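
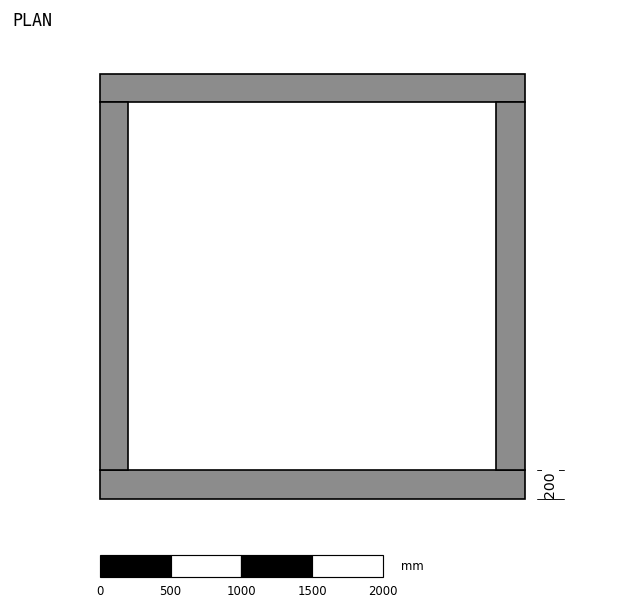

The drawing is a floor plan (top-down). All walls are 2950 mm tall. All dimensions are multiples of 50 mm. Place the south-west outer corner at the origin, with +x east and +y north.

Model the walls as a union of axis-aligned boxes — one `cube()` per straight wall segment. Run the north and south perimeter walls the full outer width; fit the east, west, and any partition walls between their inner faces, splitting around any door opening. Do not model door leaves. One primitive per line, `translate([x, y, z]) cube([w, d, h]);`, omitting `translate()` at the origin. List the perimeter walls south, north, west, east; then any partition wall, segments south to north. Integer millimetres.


cube([3000, 200, 2950]);
translate([0, 2800, 0]) cube([3000, 200, 2950]);
translate([0, 200, 0]) cube([200, 2600, 2950]);
translate([2800, 200, 0]) cube([200, 2600, 2950]);


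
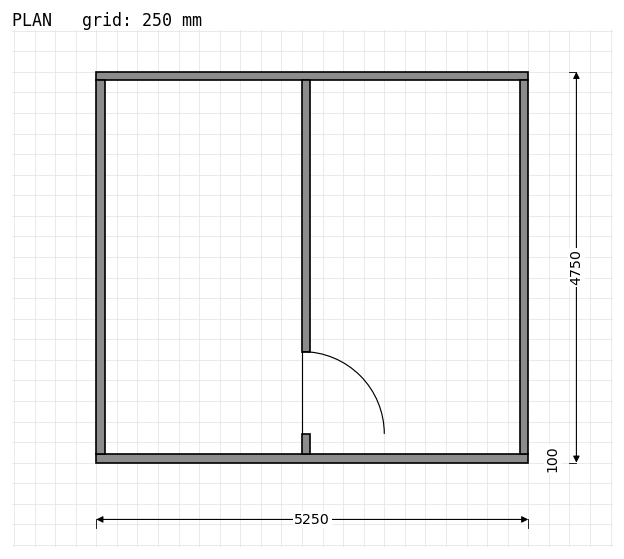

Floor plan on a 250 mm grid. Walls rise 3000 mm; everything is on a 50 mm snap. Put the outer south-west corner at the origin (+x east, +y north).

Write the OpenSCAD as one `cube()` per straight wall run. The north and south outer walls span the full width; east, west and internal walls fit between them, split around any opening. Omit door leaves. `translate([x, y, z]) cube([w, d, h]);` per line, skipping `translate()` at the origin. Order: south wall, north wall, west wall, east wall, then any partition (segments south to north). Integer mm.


cube([5250, 100, 3000]);
translate([0, 4650, 0]) cube([5250, 100, 3000]);
translate([0, 100, 0]) cube([100, 4550, 3000]);
translate([5150, 100, 0]) cube([100, 4550, 3000]);
translate([2500, 100, 0]) cube([100, 250, 3000]);
translate([2500, 1350, 0]) cube([100, 3300, 3000]);


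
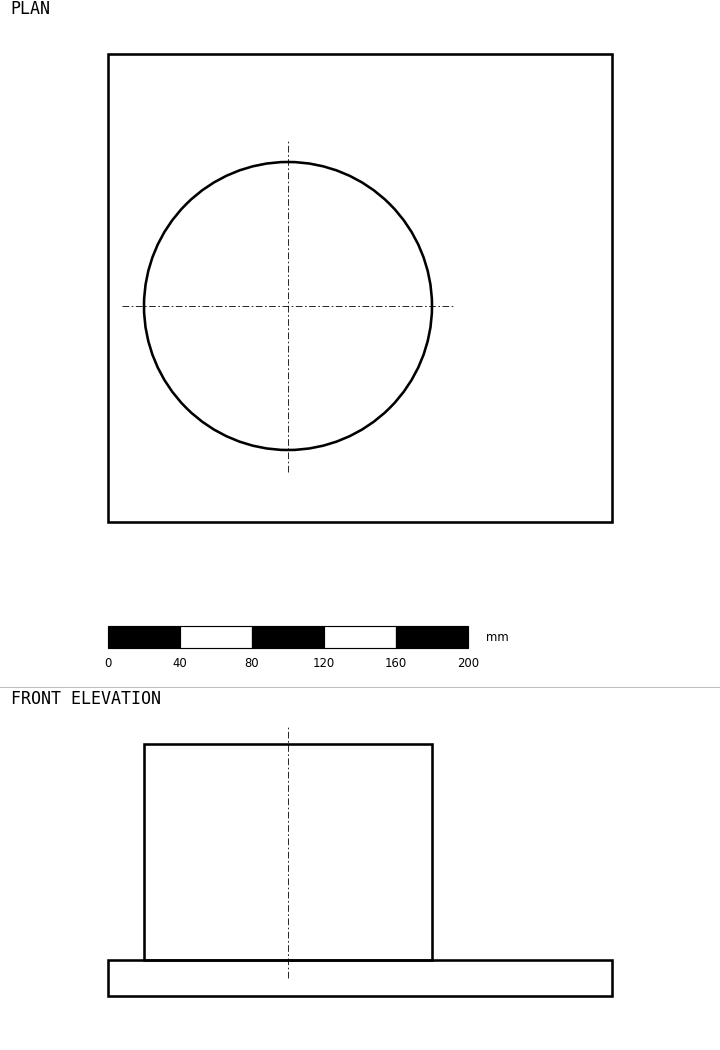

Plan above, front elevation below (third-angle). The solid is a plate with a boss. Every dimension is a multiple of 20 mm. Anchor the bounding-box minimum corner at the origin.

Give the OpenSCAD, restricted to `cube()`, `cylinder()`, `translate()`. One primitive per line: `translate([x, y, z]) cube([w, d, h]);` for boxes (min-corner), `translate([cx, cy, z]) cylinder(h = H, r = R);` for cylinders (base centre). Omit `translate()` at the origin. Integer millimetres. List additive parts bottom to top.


cube([280, 260, 20]);
translate([100, 120, 20]) cylinder(h = 120, r = 80);


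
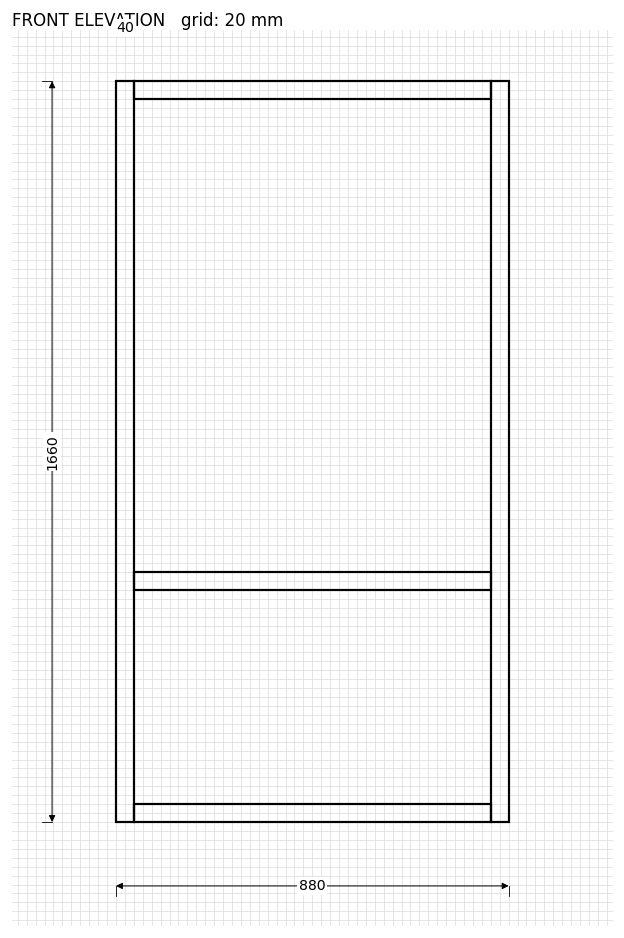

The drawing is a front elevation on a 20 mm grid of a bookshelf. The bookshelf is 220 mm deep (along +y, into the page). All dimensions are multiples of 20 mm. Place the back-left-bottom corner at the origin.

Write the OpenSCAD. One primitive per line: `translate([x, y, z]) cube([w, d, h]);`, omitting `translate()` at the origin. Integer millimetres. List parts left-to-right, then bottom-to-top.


cube([40, 220, 1660]);
translate([40, 0, 0]) cube([800, 220, 40]);
translate([40, 0, 520]) cube([800, 220, 40]);
translate([40, 0, 1620]) cube([800, 220, 40]);
translate([840, 0, 0]) cube([40, 220, 1660]);


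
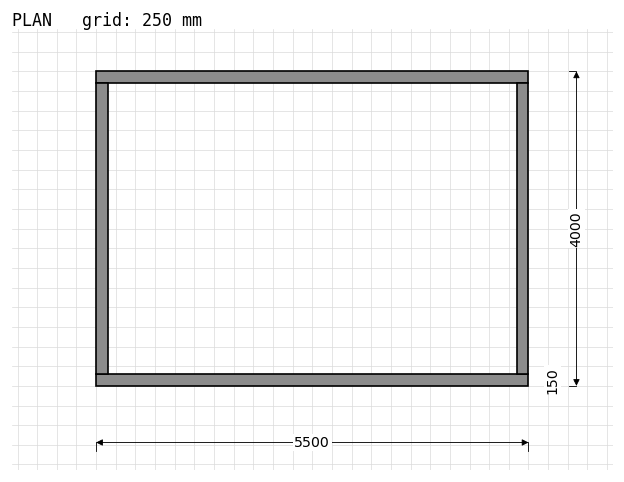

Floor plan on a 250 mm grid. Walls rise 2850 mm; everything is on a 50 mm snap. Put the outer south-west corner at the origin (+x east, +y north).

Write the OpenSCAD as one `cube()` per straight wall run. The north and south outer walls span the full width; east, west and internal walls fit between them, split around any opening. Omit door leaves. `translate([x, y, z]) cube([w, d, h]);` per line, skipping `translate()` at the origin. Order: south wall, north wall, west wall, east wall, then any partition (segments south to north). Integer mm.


cube([5500, 150, 2850]);
translate([0, 3850, 0]) cube([5500, 150, 2850]);
translate([0, 150, 0]) cube([150, 3700, 2850]);
translate([5350, 150, 0]) cube([150, 3700, 2850]);


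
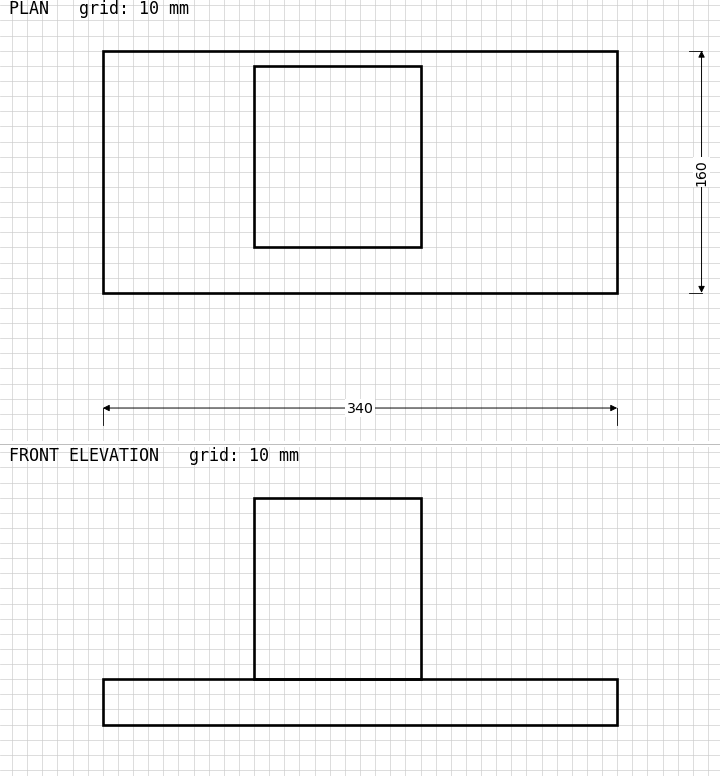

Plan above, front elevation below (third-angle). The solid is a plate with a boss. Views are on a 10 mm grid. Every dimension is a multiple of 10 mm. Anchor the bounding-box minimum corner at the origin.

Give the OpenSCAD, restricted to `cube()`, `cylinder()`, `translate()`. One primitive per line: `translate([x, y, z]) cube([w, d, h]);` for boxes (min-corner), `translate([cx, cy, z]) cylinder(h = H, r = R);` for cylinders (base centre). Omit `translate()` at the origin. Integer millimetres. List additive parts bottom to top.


cube([340, 160, 30]);
translate([100, 30, 30]) cube([110, 120, 120]);


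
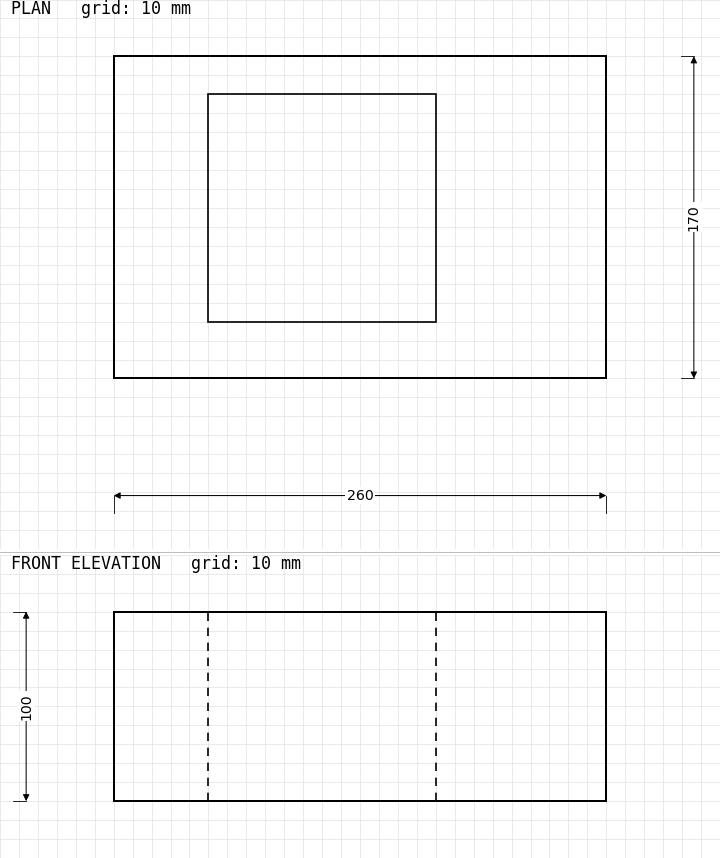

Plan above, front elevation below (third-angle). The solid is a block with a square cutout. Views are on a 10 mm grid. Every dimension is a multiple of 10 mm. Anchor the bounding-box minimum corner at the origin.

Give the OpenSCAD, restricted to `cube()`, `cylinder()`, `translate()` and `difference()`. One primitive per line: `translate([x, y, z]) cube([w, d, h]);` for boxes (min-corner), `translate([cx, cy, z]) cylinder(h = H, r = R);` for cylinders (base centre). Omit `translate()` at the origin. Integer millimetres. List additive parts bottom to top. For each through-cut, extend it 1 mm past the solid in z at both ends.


difference() {
  cube([260, 170, 100]);
  translate([50, 30, -1]) cube([120, 120, 102]);
}


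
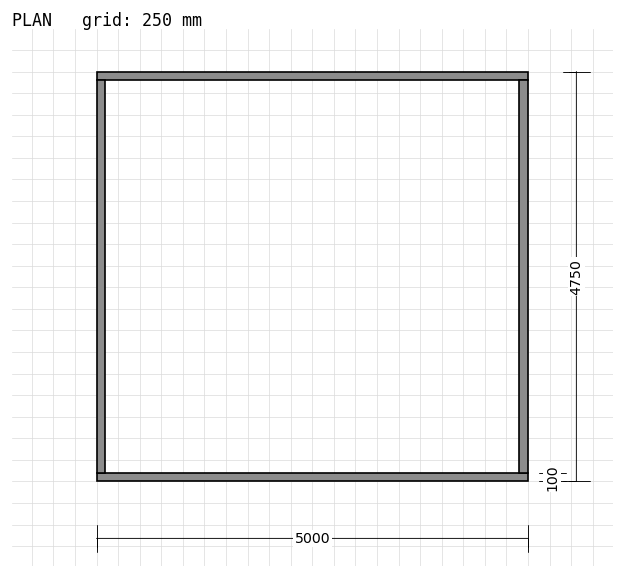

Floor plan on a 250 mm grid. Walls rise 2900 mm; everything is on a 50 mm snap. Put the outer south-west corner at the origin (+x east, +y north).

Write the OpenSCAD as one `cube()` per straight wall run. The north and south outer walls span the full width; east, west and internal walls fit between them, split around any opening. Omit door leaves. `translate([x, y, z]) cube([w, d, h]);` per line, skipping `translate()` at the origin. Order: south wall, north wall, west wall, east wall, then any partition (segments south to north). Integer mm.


cube([5000, 100, 2900]);
translate([0, 4650, 0]) cube([5000, 100, 2900]);
translate([0, 100, 0]) cube([100, 4550, 2900]);
translate([4900, 100, 0]) cube([100, 4550, 2900]);


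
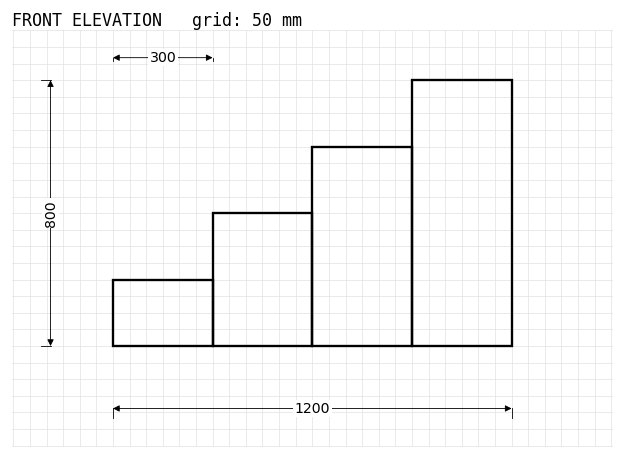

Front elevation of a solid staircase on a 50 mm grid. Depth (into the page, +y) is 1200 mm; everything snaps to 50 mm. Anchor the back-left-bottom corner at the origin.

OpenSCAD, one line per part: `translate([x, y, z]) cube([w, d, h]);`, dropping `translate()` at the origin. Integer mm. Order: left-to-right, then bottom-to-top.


cube([300, 1200, 200]);
translate([300, 0, 0]) cube([300, 1200, 400]);
translate([600, 0, 0]) cube([300, 1200, 600]);
translate([900, 0, 0]) cube([300, 1200, 800]);


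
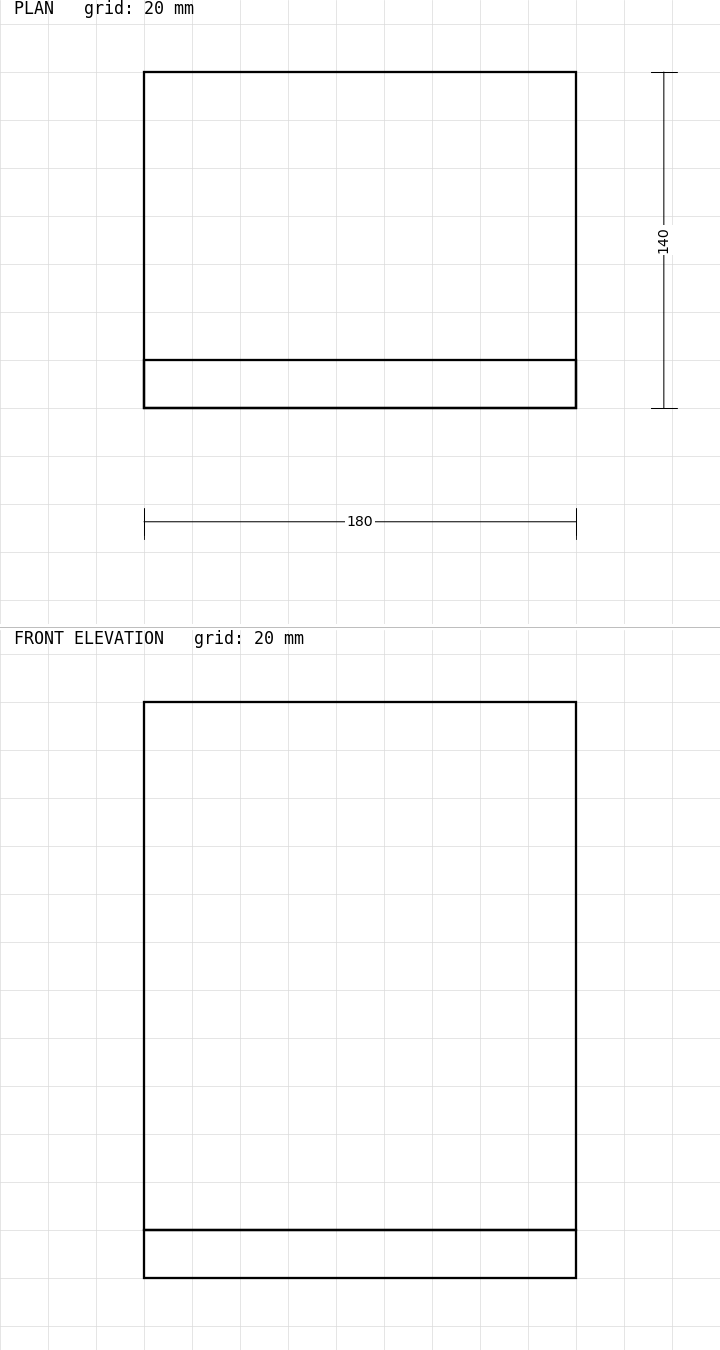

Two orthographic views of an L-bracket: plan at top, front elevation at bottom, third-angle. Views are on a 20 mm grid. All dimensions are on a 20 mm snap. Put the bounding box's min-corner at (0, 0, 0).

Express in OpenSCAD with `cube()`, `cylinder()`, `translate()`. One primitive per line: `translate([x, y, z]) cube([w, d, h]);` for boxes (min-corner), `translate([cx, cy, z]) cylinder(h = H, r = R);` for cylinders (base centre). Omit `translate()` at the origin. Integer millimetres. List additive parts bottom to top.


cube([180, 140, 20]);
translate([0, 0, 20]) cube([180, 20, 220]);


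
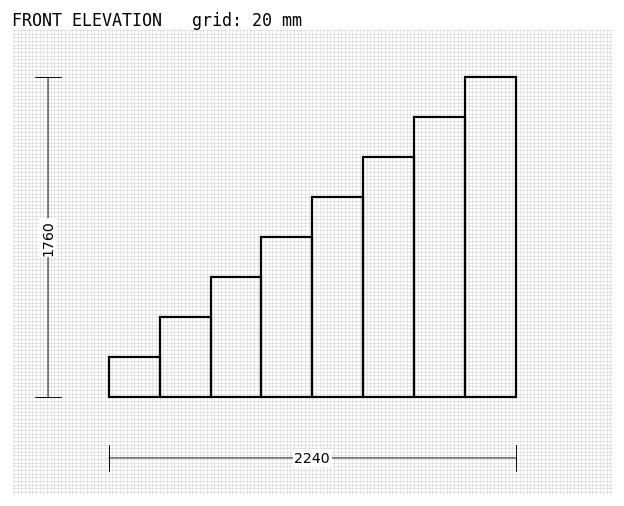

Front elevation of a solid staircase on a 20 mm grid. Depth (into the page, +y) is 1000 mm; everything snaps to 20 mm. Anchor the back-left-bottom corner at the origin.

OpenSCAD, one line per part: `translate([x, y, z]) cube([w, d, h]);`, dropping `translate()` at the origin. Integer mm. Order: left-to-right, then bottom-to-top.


cube([280, 1000, 220]);
translate([280, 0, 0]) cube([280, 1000, 440]);
translate([560, 0, 0]) cube([280, 1000, 660]);
translate([840, 0, 0]) cube([280, 1000, 880]);
translate([1120, 0, 0]) cube([280, 1000, 1100]);
translate([1400, 0, 0]) cube([280, 1000, 1320]);
translate([1680, 0, 0]) cube([280, 1000, 1540]);
translate([1960, 0, 0]) cube([280, 1000, 1760]);


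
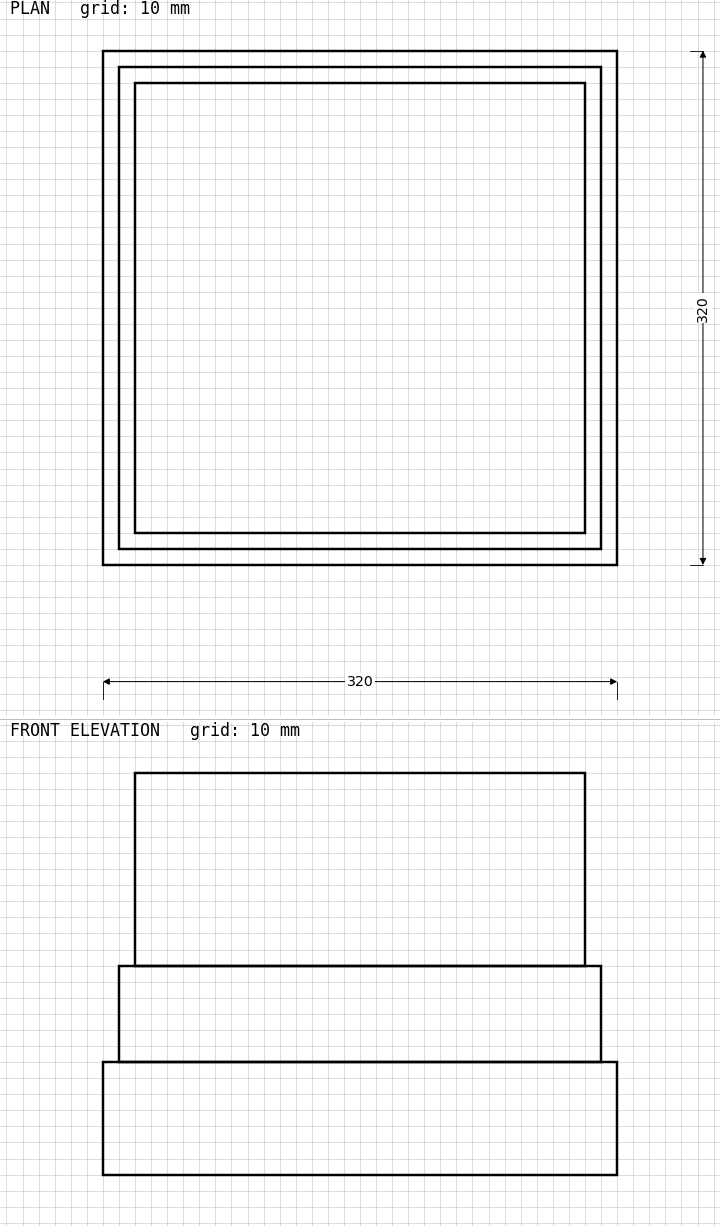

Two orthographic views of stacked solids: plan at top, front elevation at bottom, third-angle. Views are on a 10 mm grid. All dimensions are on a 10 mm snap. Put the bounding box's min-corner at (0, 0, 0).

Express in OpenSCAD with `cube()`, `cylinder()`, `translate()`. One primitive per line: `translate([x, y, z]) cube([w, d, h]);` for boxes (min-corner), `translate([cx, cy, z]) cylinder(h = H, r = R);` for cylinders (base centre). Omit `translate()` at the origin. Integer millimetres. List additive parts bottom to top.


cube([320, 320, 70]);
translate([10, 10, 70]) cube([300, 300, 60]);
translate([20, 20, 130]) cube([280, 280, 120]);


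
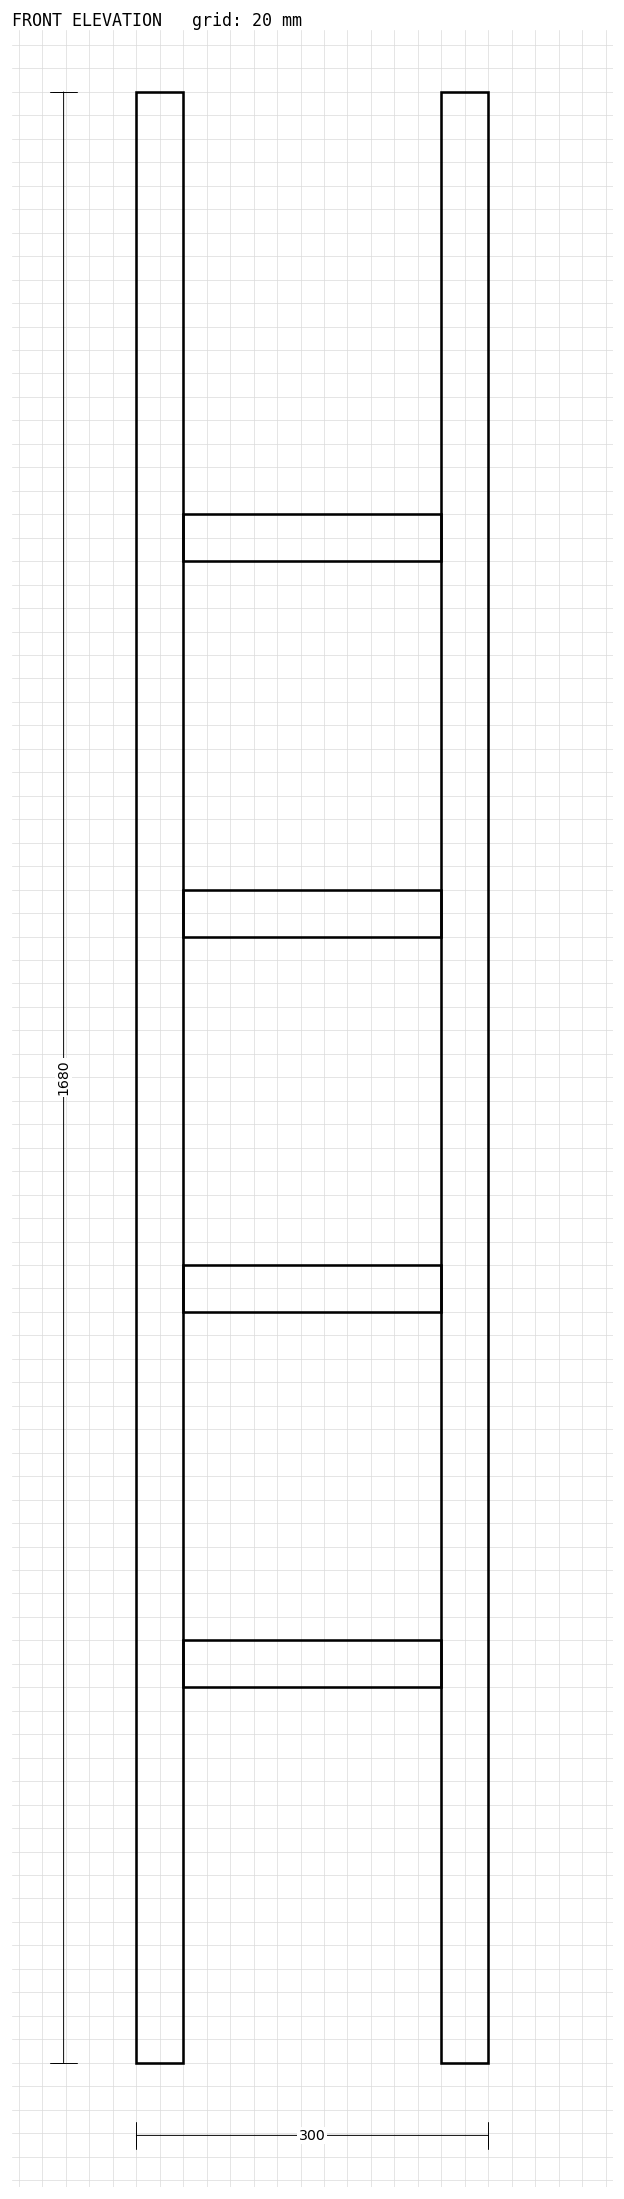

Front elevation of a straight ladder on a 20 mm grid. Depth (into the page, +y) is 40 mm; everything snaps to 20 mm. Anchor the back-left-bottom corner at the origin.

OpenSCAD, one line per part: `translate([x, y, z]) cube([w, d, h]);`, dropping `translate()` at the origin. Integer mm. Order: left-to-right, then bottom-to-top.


cube([40, 40, 1680]);
translate([40, 0, 320]) cube([220, 40, 40]);
translate([40, 0, 640]) cube([220, 40, 40]);
translate([40, 0, 960]) cube([220, 40, 40]);
translate([40, 0, 1280]) cube([220, 40, 40]);
translate([260, 0, 0]) cube([40, 40, 1680]);


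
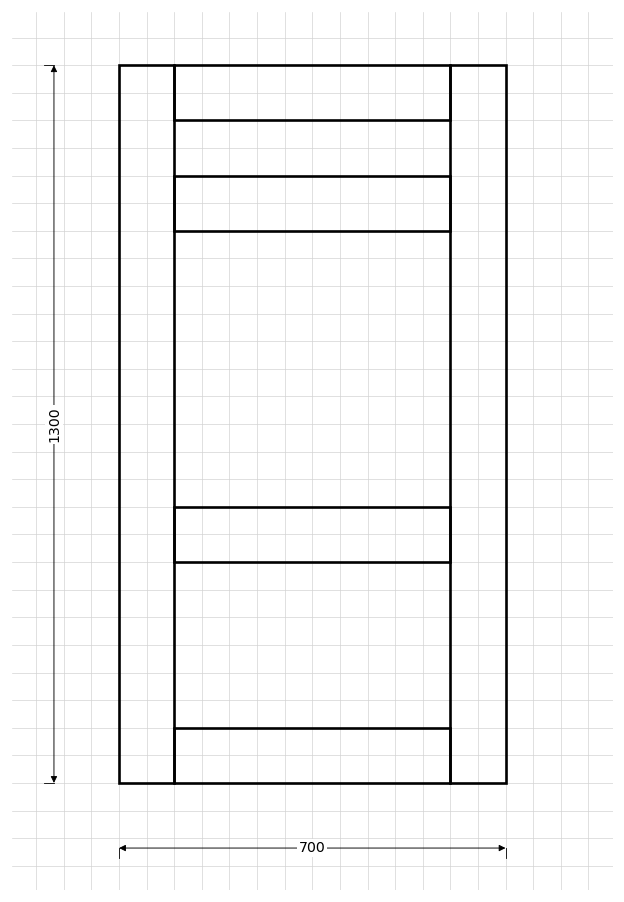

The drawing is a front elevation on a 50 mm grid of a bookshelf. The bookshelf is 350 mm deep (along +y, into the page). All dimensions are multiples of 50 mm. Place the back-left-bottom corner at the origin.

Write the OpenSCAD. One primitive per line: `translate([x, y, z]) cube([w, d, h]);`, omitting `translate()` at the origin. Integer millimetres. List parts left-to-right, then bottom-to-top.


cube([100, 350, 1300]);
translate([100, 0, 0]) cube([500, 350, 100]);
translate([100, 0, 400]) cube([500, 350, 100]);
translate([100, 0, 1000]) cube([500, 350, 100]);
translate([100, 0, 1200]) cube([500, 350, 100]);
translate([600, 0, 0]) cube([100, 350, 1300]);


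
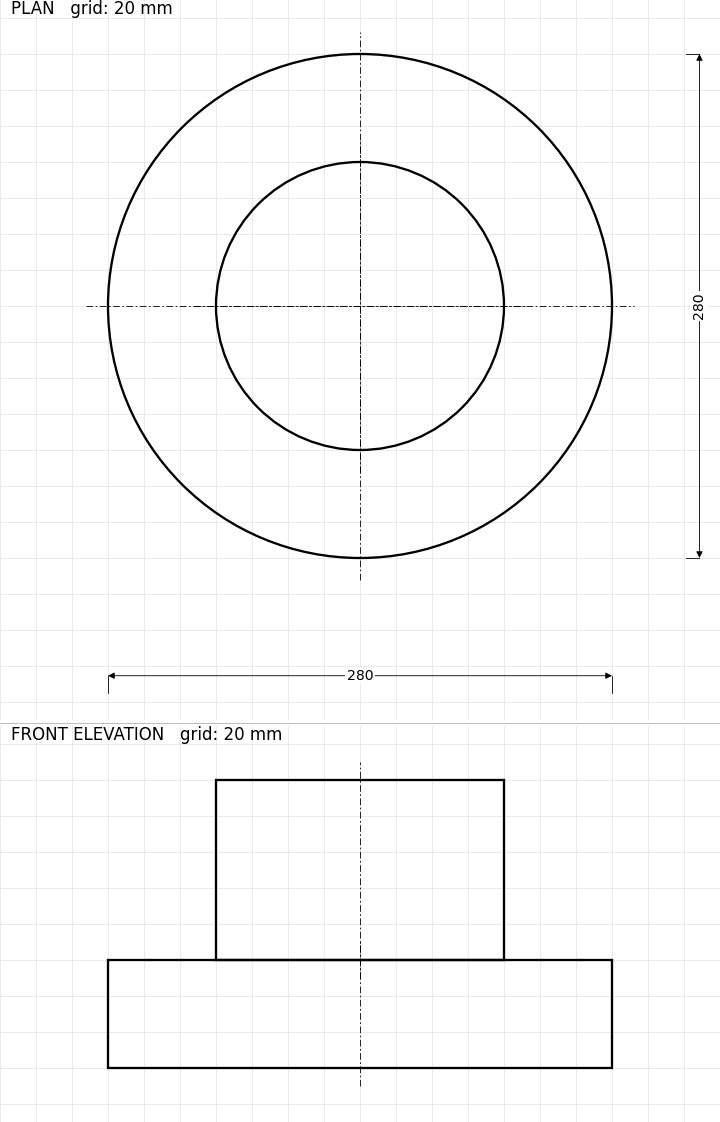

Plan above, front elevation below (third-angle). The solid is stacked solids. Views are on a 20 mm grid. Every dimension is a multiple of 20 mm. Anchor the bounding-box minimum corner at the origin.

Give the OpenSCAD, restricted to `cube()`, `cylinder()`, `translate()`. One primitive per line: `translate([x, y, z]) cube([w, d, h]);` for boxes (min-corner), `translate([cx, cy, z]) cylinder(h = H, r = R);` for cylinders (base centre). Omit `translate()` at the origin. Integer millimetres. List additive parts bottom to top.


translate([140, 140, 0]) cylinder(h = 60, r = 140);
translate([140, 140, 60]) cylinder(h = 100, r = 80);


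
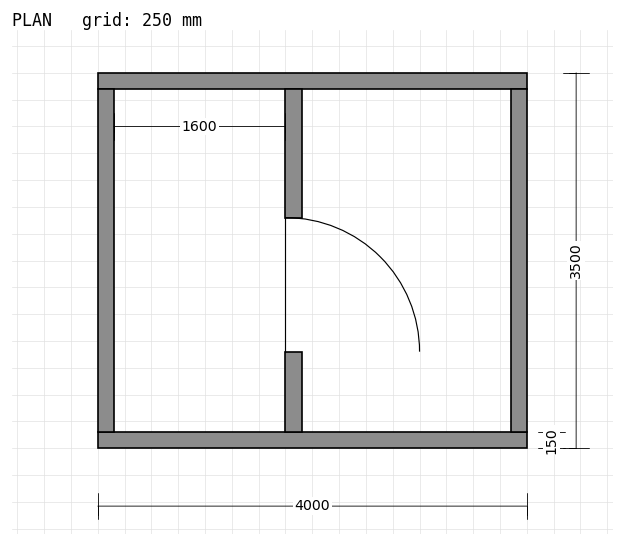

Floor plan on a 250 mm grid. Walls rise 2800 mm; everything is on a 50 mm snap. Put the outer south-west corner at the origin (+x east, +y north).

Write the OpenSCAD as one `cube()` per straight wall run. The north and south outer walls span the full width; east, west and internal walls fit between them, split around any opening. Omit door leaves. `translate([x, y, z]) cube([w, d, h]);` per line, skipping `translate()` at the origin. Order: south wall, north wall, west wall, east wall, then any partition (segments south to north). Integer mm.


cube([4000, 150, 2800]);
translate([0, 3350, 0]) cube([4000, 150, 2800]);
translate([0, 150, 0]) cube([150, 3200, 2800]);
translate([3850, 150, 0]) cube([150, 3200, 2800]);
translate([1750, 150, 0]) cube([150, 750, 2800]);
translate([1750, 2150, 0]) cube([150, 1200, 2800]);


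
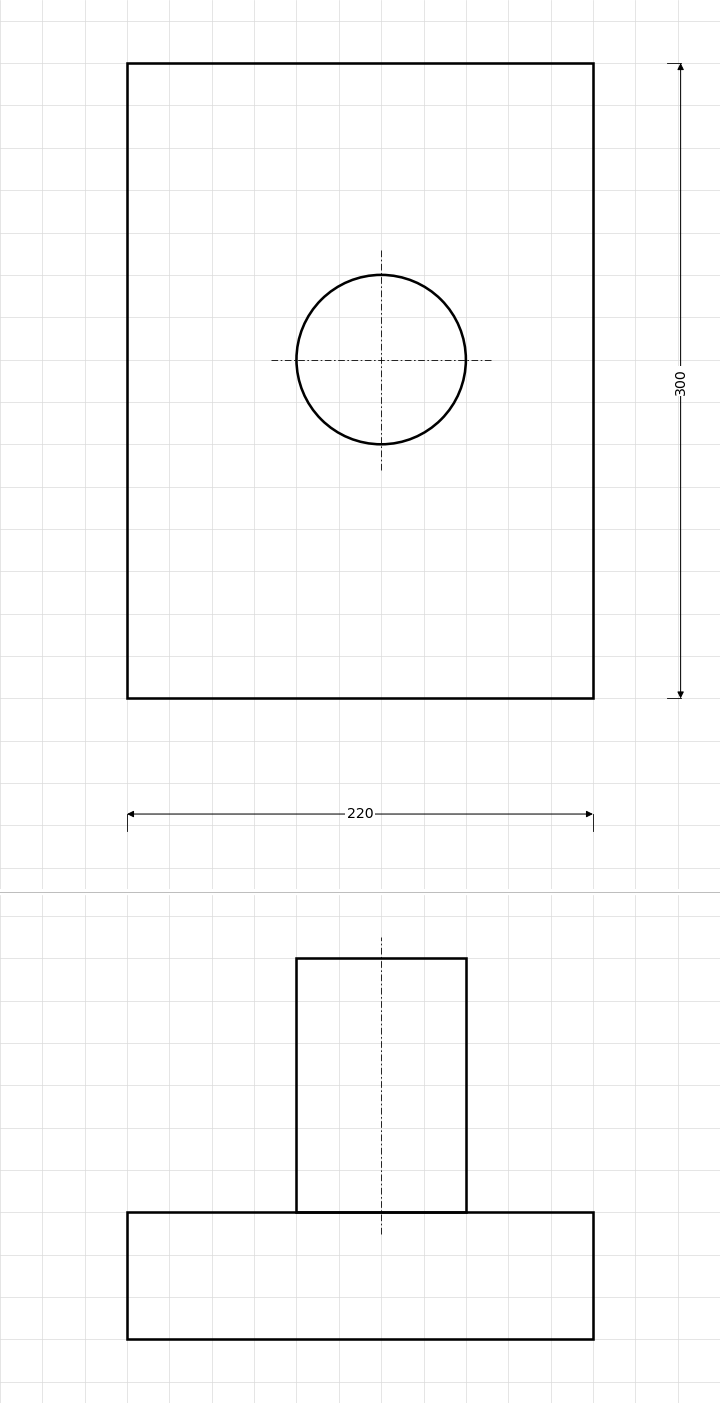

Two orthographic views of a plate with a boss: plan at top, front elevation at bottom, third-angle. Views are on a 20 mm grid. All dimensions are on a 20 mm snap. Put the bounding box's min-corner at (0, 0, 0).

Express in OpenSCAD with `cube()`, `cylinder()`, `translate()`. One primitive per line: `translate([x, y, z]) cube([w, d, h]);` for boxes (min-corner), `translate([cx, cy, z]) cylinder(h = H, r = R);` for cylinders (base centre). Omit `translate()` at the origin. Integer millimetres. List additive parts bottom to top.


cube([220, 300, 60]);
translate([120, 160, 60]) cylinder(h = 120, r = 40);


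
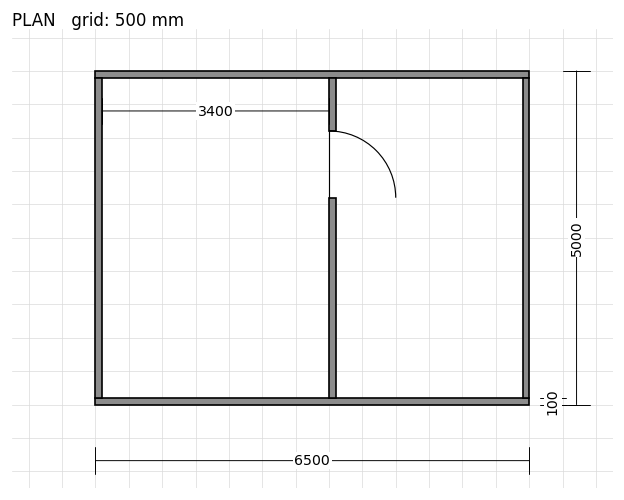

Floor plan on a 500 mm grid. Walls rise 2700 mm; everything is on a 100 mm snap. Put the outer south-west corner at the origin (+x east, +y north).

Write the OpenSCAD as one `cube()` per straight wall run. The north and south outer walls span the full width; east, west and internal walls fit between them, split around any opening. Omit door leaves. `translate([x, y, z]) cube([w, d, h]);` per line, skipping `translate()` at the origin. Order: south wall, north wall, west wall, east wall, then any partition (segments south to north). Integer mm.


cube([6500, 100, 2700]);
translate([0, 4900, 0]) cube([6500, 100, 2700]);
translate([0, 100, 0]) cube([100, 4800, 2700]);
translate([6400, 100, 0]) cube([100, 4800, 2700]);
translate([3500, 100, 0]) cube([100, 3000, 2700]);
translate([3500, 4100, 0]) cube([100, 800, 2700]);


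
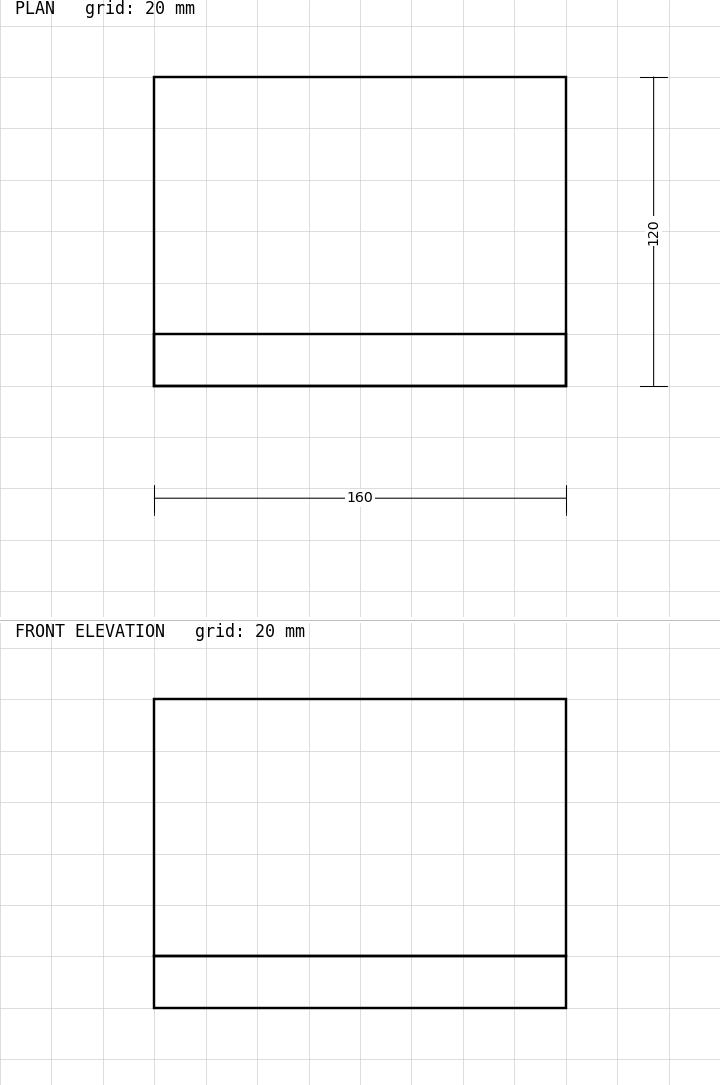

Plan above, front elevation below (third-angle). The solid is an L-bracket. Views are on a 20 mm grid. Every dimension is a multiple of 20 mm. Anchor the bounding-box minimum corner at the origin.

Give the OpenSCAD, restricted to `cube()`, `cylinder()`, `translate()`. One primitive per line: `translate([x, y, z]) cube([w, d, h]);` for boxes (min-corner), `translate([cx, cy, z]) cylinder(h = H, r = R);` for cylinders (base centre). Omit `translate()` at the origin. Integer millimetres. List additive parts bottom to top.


cube([160, 120, 20]);
translate([0, 0, 20]) cube([160, 20, 100]);


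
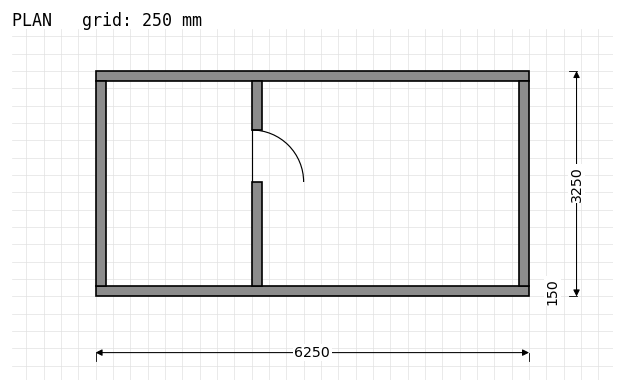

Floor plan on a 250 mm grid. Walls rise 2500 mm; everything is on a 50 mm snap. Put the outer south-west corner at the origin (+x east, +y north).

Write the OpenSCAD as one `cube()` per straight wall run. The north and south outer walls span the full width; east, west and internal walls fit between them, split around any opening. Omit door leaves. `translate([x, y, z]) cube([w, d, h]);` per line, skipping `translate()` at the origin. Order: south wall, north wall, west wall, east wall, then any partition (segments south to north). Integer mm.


cube([6250, 150, 2500]);
translate([0, 3100, 0]) cube([6250, 150, 2500]);
translate([0, 150, 0]) cube([150, 2950, 2500]);
translate([6100, 150, 0]) cube([150, 2950, 2500]);
translate([2250, 150, 0]) cube([150, 1500, 2500]);
translate([2250, 2400, 0]) cube([150, 700, 2500]);


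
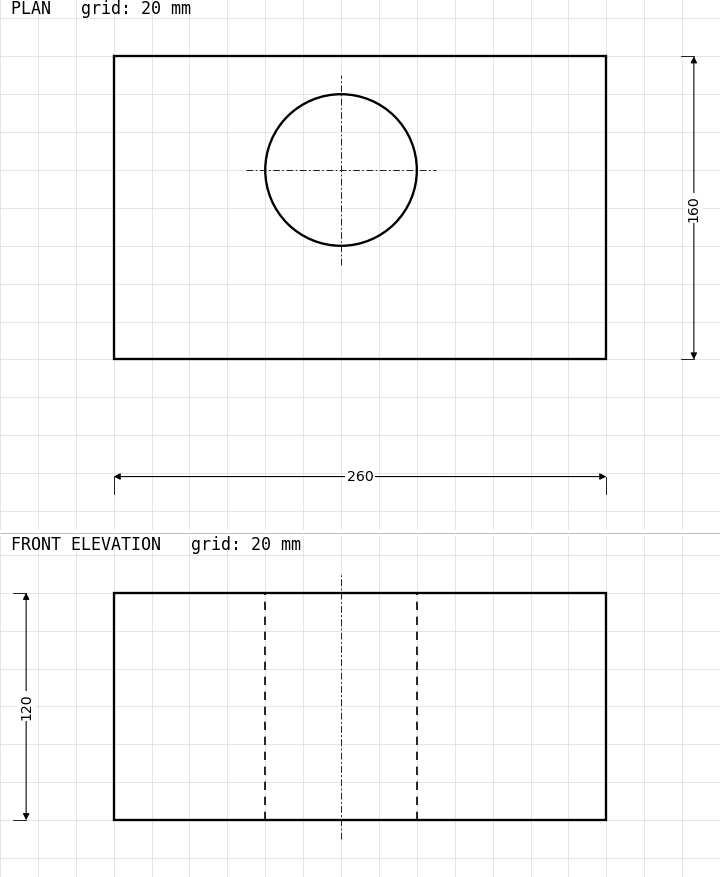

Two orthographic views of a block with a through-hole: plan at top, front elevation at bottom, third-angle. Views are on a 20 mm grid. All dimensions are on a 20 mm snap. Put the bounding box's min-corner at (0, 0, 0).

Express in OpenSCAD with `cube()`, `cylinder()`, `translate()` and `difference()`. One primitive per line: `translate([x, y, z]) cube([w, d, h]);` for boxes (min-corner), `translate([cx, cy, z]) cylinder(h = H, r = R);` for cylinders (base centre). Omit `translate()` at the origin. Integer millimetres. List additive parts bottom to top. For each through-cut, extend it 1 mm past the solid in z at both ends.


difference() {
  cube([260, 160, 120]);
  translate([120, 100, -1]) cylinder(h = 122, r = 40);
}


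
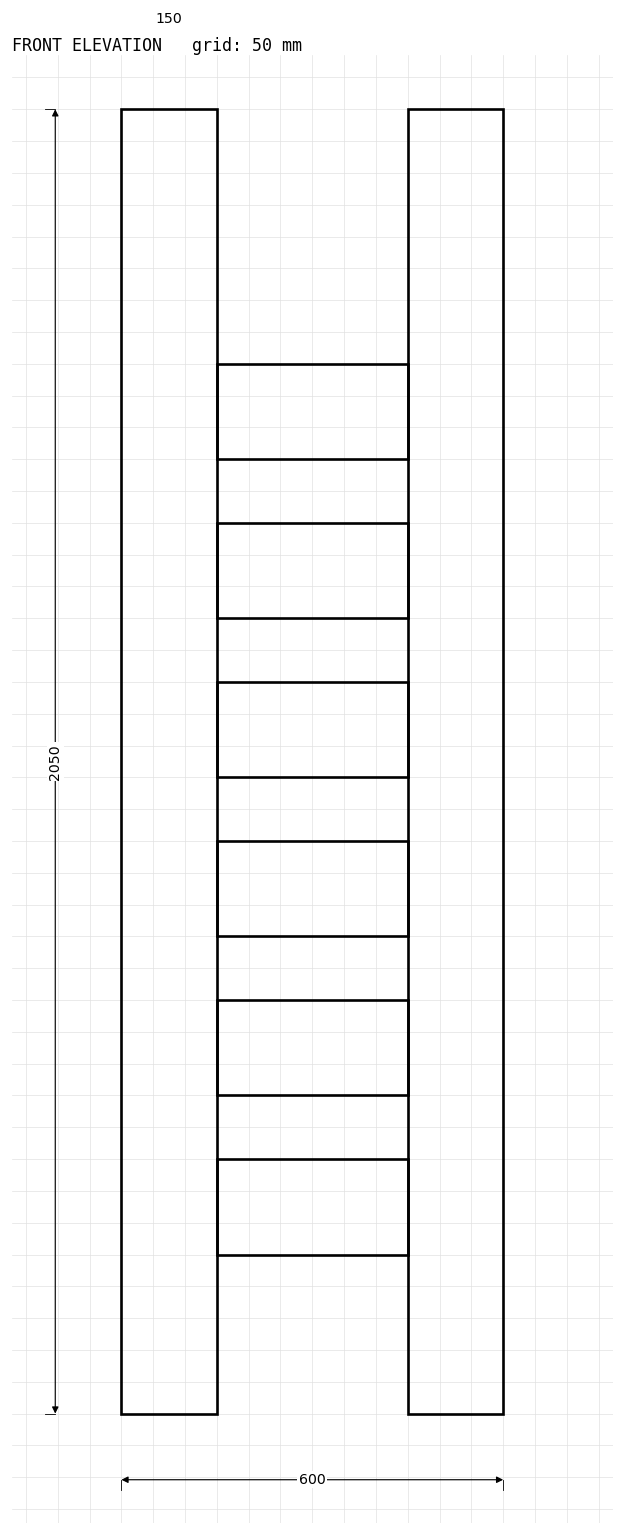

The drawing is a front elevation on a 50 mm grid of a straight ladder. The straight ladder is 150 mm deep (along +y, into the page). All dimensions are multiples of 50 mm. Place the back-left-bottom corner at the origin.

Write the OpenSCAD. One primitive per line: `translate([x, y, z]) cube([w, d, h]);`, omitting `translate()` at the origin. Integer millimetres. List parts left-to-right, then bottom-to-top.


cube([150, 150, 2050]);
translate([150, 0, 250]) cube([300, 150, 150]);
translate([150, 0, 500]) cube([300, 150, 150]);
translate([150, 0, 750]) cube([300, 150, 150]);
translate([150, 0, 1000]) cube([300, 150, 150]);
translate([150, 0, 1250]) cube([300, 150, 150]);
translate([150, 0, 1500]) cube([300, 150, 150]);
translate([450, 0, 0]) cube([150, 150, 2050]);


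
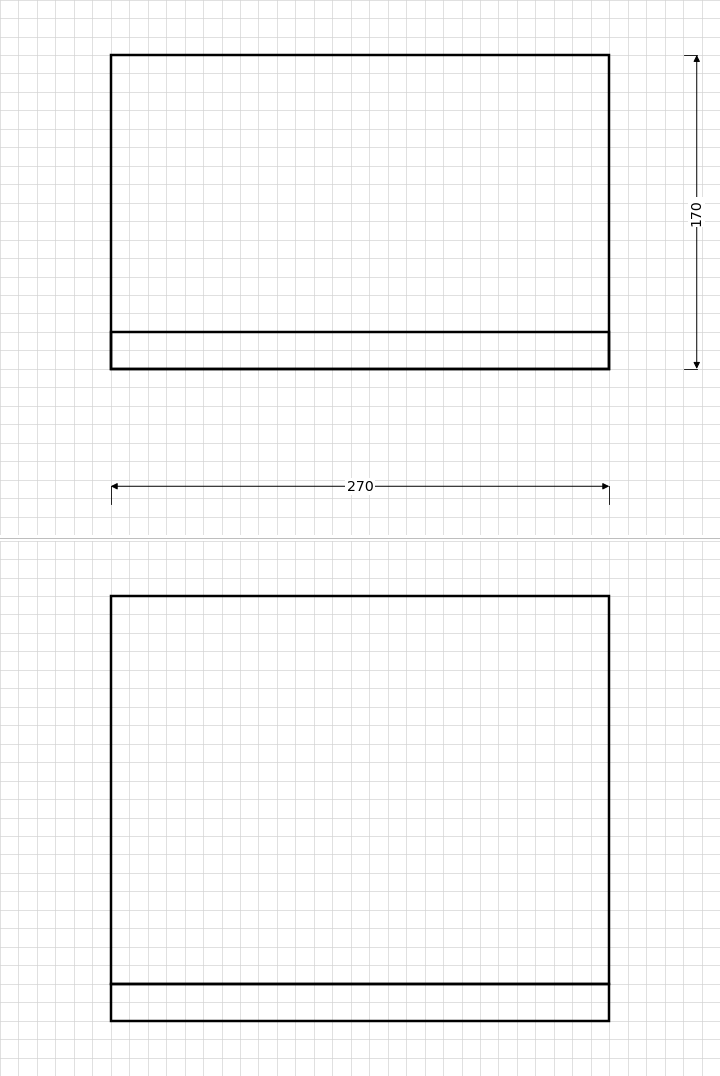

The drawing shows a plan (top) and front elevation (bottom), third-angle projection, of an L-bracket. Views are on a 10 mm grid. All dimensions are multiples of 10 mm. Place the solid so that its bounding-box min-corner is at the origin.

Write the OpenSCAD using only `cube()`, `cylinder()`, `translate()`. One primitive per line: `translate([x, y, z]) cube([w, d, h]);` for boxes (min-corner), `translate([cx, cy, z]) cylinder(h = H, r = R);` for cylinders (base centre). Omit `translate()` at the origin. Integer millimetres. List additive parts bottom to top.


cube([270, 170, 20]);
translate([0, 0, 20]) cube([270, 20, 210]);


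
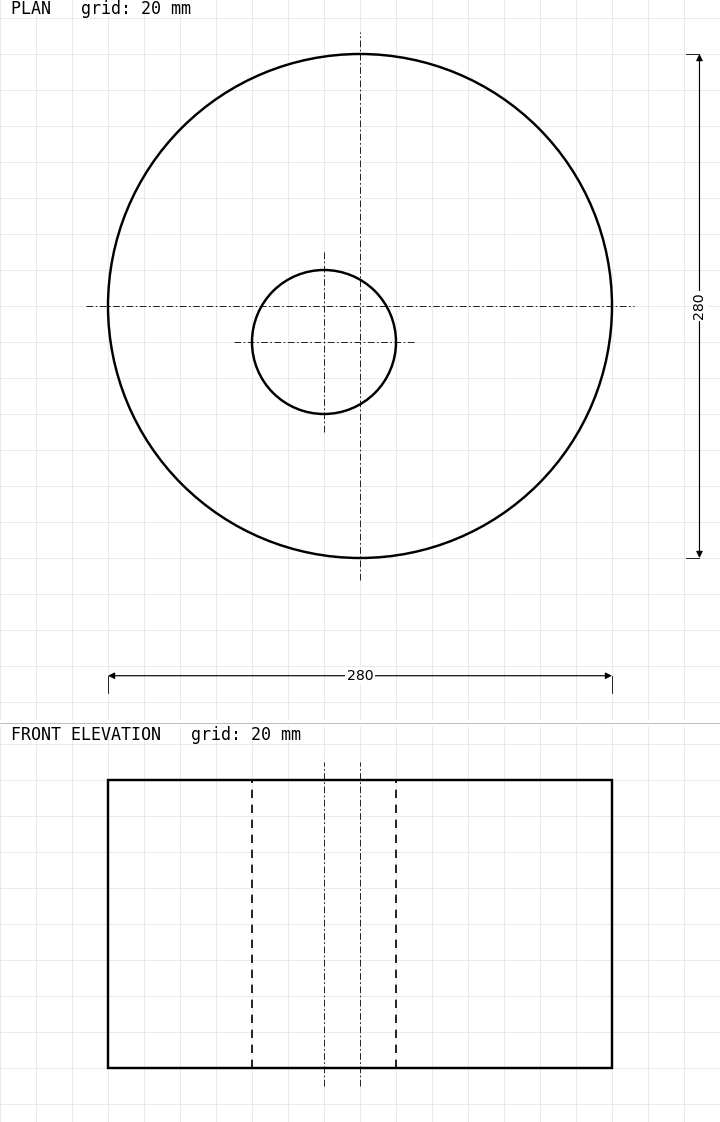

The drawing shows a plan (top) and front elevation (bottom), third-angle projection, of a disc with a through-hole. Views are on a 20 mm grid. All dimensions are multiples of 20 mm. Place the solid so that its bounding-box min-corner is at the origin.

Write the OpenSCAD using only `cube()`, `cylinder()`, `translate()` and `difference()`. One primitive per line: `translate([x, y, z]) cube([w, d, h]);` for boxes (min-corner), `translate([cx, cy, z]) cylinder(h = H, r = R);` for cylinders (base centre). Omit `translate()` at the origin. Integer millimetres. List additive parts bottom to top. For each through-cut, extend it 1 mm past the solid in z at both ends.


difference() {
  translate([140, 140, 0]) cylinder(h = 160, r = 140);
  translate([120, 120, -1]) cylinder(h = 162, r = 40);
}


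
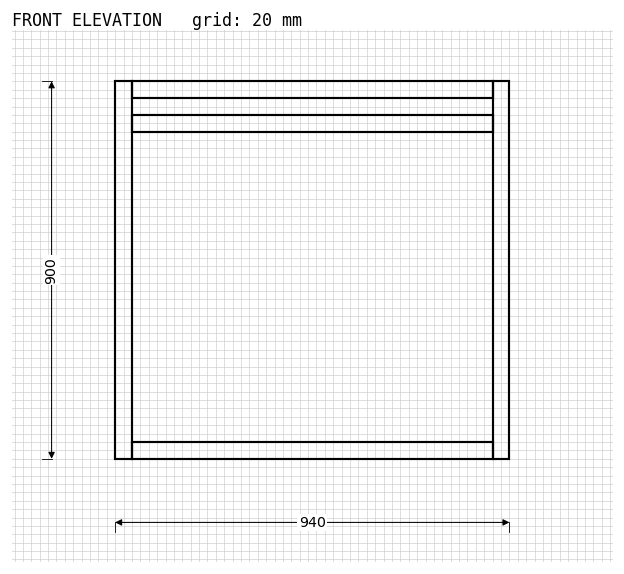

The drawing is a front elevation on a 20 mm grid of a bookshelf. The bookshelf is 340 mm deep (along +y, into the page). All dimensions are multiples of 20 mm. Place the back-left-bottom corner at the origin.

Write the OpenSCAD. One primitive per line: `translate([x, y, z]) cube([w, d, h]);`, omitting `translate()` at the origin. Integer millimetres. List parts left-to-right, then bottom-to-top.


cube([40, 340, 900]);
translate([40, 0, 0]) cube([860, 340, 40]);
translate([40, 0, 780]) cube([860, 340, 40]);
translate([40, 0, 860]) cube([860, 340, 40]);
translate([900, 0, 0]) cube([40, 340, 900]);


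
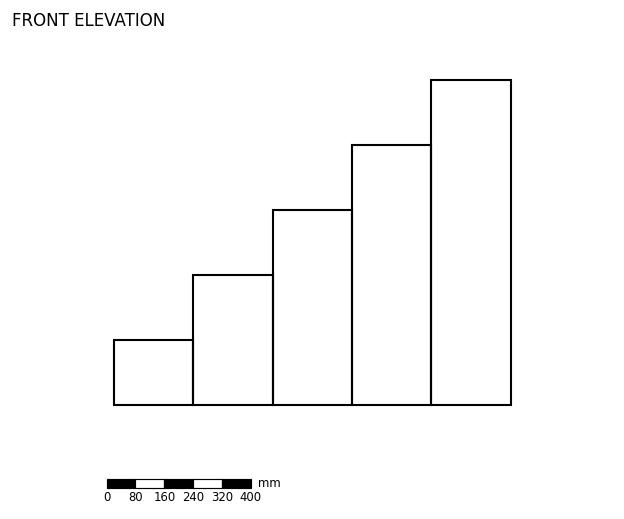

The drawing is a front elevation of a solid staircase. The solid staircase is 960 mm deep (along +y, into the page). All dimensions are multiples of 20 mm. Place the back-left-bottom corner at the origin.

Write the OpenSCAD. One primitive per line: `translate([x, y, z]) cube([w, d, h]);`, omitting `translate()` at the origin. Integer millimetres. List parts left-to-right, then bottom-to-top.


cube([220, 960, 180]);
translate([220, 0, 0]) cube([220, 960, 360]);
translate([440, 0, 0]) cube([220, 960, 540]);
translate([660, 0, 0]) cube([220, 960, 720]);
translate([880, 0, 0]) cube([220, 960, 900]);


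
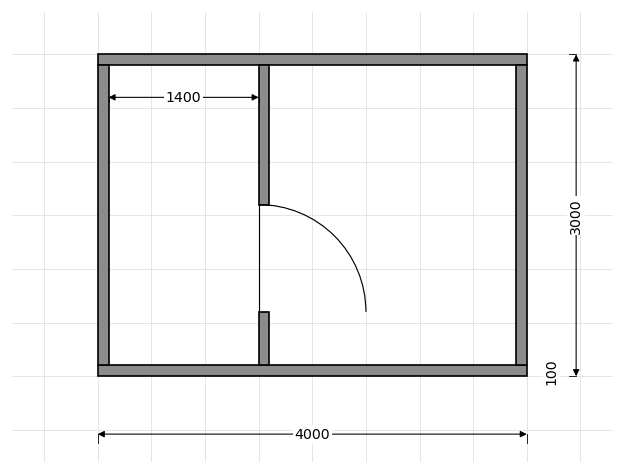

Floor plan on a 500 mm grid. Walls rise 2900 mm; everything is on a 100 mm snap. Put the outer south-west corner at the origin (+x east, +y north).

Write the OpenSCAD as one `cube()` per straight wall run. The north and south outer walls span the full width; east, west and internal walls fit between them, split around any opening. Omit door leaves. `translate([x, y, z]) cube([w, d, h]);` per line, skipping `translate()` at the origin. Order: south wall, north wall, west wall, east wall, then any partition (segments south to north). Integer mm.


cube([4000, 100, 2900]);
translate([0, 2900, 0]) cube([4000, 100, 2900]);
translate([0, 100, 0]) cube([100, 2800, 2900]);
translate([3900, 100, 0]) cube([100, 2800, 2900]);
translate([1500, 100, 0]) cube([100, 500, 2900]);
translate([1500, 1600, 0]) cube([100, 1300, 2900]);


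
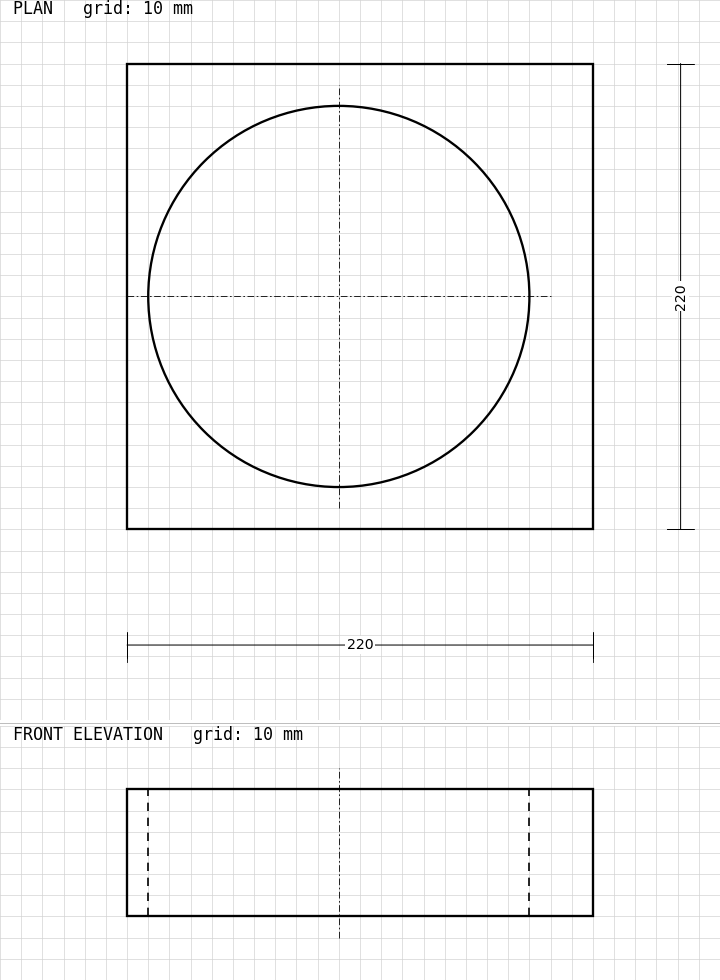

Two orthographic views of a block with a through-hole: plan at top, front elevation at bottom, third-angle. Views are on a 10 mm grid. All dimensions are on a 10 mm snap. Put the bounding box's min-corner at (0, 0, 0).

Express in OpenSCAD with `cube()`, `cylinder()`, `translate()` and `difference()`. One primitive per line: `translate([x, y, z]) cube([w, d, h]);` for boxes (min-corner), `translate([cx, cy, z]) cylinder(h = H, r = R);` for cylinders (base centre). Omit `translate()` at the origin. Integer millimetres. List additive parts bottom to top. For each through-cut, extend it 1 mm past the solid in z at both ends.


difference() {
  cube([220, 220, 60]);
  translate([100, 110, -1]) cylinder(h = 62, r = 90);
}


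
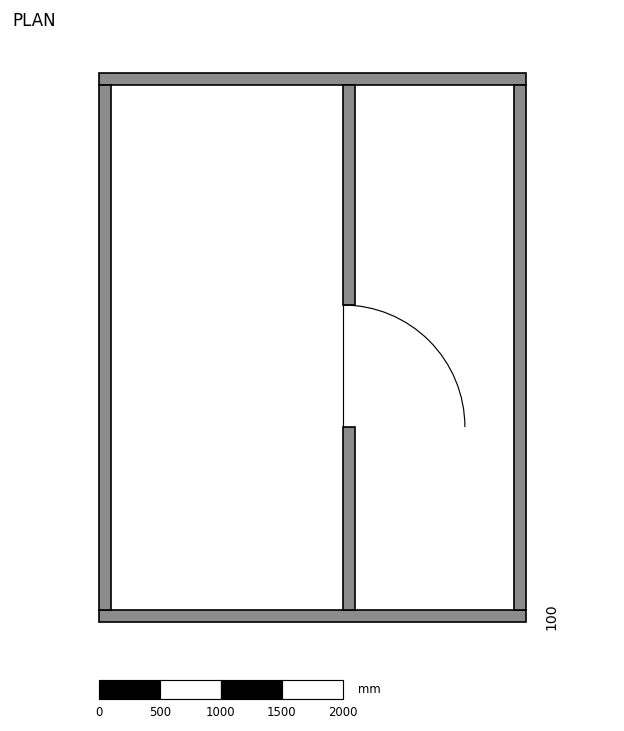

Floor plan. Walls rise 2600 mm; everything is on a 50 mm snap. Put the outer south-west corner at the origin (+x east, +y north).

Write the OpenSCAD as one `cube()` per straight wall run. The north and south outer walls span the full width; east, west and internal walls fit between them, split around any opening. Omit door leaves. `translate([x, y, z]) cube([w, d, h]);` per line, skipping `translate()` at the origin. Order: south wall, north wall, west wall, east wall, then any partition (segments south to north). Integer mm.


cube([3500, 100, 2600]);
translate([0, 4400, 0]) cube([3500, 100, 2600]);
translate([0, 100, 0]) cube([100, 4300, 2600]);
translate([3400, 100, 0]) cube([100, 4300, 2600]);
translate([2000, 100, 0]) cube([100, 1500, 2600]);
translate([2000, 2600, 0]) cube([100, 1800, 2600]);


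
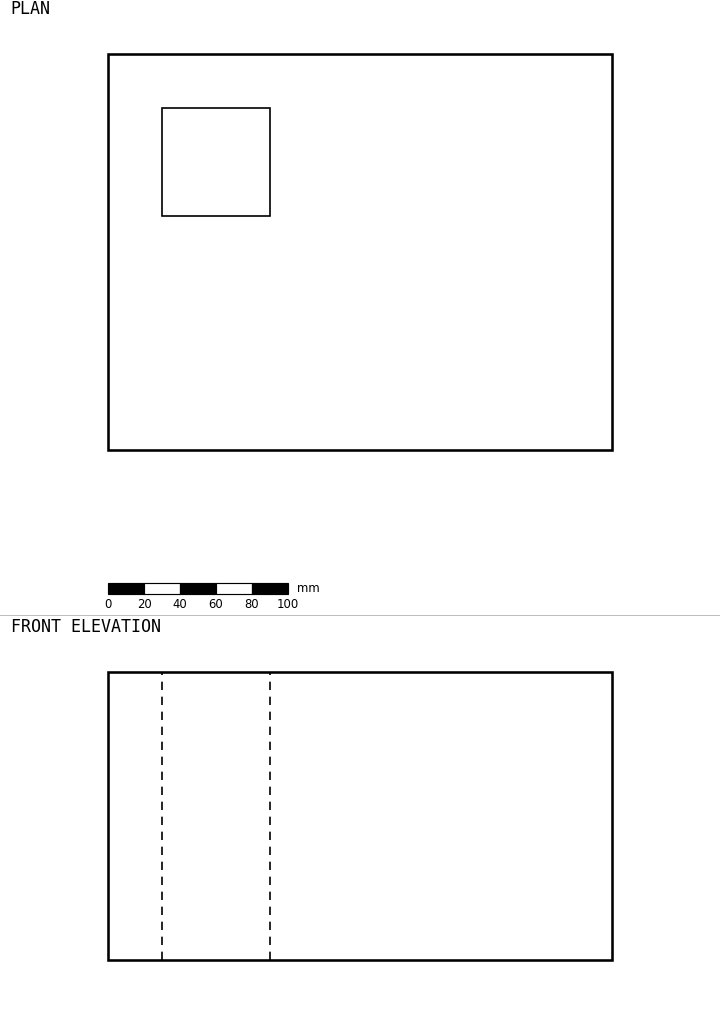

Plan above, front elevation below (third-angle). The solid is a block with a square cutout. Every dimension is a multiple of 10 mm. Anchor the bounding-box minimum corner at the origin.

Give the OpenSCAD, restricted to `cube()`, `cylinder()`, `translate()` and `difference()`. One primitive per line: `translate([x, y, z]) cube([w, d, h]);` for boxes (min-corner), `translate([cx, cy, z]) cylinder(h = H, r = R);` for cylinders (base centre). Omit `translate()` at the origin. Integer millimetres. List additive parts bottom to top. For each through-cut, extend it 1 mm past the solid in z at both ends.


difference() {
  cube([280, 220, 160]);
  translate([30, 130, -1]) cube([60, 60, 162]);
}


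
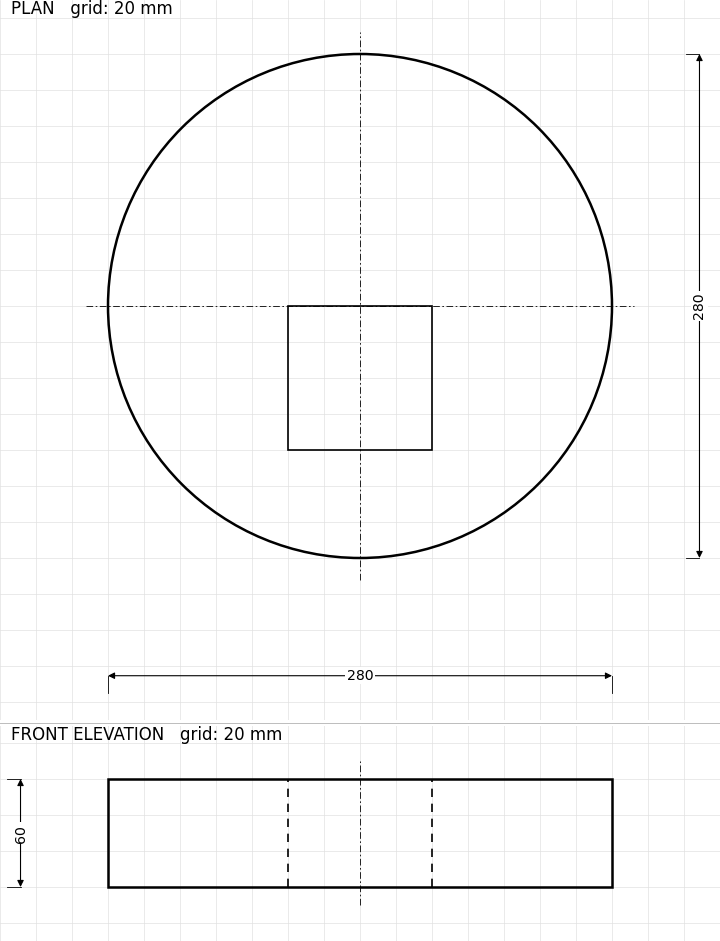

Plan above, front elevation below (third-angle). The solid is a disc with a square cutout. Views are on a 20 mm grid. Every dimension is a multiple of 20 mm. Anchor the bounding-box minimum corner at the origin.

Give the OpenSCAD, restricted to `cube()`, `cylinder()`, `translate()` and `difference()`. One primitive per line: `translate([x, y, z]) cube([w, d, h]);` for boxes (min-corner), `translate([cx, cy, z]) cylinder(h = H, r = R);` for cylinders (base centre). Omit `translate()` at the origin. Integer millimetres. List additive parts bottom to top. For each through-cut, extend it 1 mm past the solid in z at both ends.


difference() {
  translate([140, 140, 0]) cylinder(h = 60, r = 140);
  translate([100, 60, -1]) cube([80, 80, 62]);
}


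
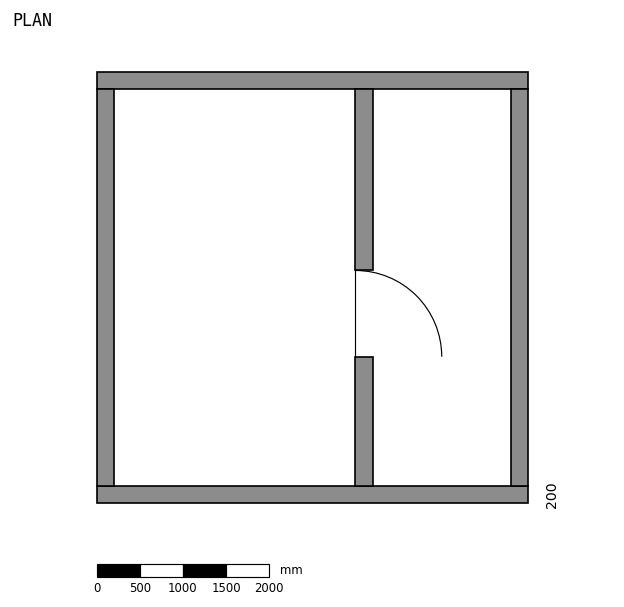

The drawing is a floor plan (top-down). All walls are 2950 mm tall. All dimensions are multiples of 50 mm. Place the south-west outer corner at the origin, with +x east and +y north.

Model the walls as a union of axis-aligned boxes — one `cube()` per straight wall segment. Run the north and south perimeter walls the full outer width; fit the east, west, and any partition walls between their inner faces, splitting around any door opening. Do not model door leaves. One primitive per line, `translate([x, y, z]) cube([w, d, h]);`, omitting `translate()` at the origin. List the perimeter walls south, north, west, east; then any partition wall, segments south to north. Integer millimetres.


cube([5000, 200, 2950]);
translate([0, 4800, 0]) cube([5000, 200, 2950]);
translate([0, 200, 0]) cube([200, 4600, 2950]);
translate([4800, 200, 0]) cube([200, 4600, 2950]);
translate([3000, 200, 0]) cube([200, 1500, 2950]);
translate([3000, 2700, 0]) cube([200, 2100, 2950]);


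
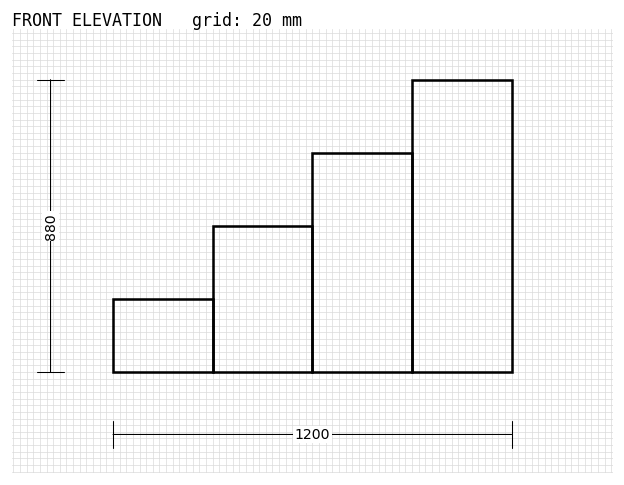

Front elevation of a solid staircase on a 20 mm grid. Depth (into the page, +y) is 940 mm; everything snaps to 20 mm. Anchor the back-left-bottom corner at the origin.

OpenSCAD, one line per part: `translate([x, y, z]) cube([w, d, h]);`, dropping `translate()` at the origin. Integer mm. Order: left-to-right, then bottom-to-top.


cube([300, 940, 220]);
translate([300, 0, 0]) cube([300, 940, 440]);
translate([600, 0, 0]) cube([300, 940, 660]);
translate([900, 0, 0]) cube([300, 940, 880]);


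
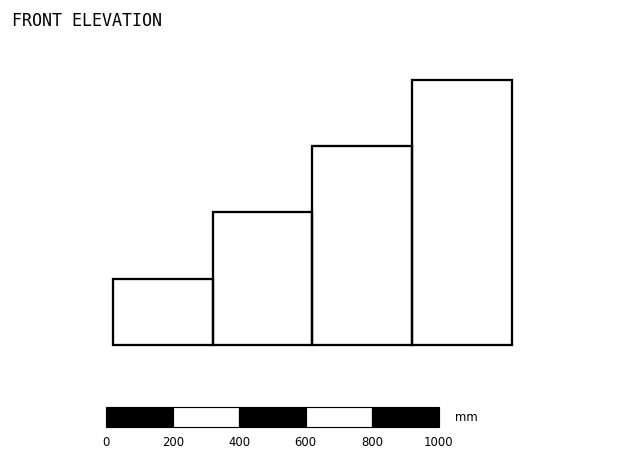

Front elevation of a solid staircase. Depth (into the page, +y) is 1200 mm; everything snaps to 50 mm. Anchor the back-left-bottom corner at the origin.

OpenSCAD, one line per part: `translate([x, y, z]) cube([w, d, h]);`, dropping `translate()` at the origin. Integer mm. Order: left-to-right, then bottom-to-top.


cube([300, 1200, 200]);
translate([300, 0, 0]) cube([300, 1200, 400]);
translate([600, 0, 0]) cube([300, 1200, 600]);
translate([900, 0, 0]) cube([300, 1200, 800]);


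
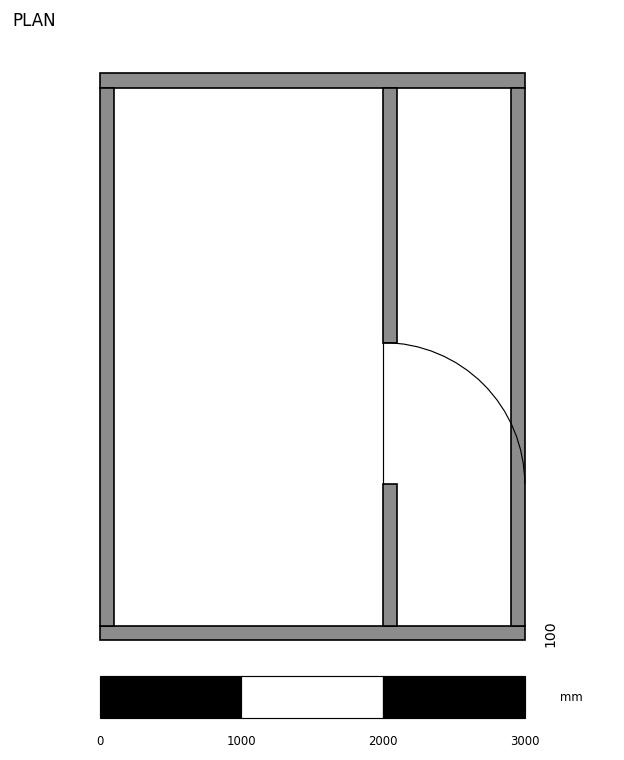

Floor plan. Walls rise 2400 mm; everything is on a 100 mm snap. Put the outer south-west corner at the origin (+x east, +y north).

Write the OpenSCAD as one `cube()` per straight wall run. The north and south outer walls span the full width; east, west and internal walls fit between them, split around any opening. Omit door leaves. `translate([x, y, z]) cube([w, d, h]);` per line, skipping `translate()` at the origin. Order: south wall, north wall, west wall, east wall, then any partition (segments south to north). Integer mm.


cube([3000, 100, 2400]);
translate([0, 3900, 0]) cube([3000, 100, 2400]);
translate([0, 100, 0]) cube([100, 3800, 2400]);
translate([2900, 100, 0]) cube([100, 3800, 2400]);
translate([2000, 100, 0]) cube([100, 1000, 2400]);
translate([2000, 2100, 0]) cube([100, 1800, 2400]);


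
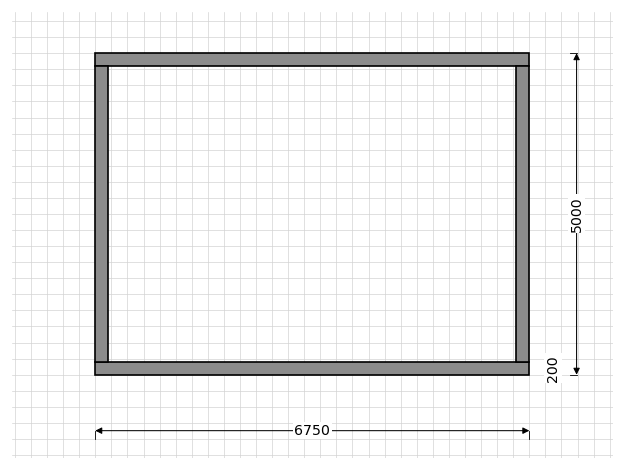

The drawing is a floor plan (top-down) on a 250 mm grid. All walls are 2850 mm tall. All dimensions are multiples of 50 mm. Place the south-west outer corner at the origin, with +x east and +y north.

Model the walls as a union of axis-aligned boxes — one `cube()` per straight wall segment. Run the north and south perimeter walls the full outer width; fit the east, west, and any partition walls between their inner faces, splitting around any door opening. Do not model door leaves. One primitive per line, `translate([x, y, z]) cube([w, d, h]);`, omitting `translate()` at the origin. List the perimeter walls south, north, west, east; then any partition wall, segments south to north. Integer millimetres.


cube([6750, 200, 2850]);
translate([0, 4800, 0]) cube([6750, 200, 2850]);
translate([0, 200, 0]) cube([200, 4600, 2850]);
translate([6550, 200, 0]) cube([200, 4600, 2850]);


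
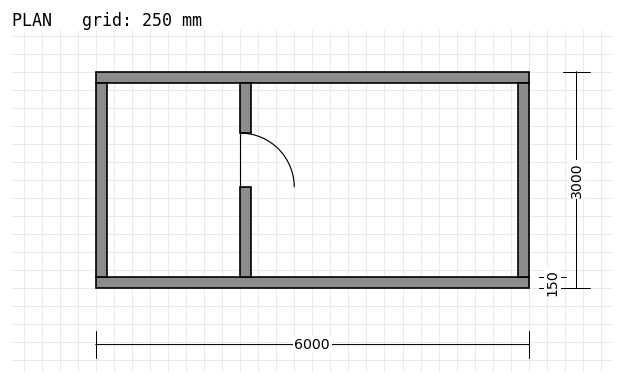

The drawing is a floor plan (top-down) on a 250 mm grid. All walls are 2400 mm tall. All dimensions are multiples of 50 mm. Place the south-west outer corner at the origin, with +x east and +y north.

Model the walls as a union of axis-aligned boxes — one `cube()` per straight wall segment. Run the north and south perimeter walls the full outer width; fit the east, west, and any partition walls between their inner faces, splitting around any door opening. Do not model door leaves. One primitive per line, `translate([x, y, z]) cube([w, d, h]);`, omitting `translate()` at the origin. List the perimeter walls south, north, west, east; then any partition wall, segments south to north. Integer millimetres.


cube([6000, 150, 2400]);
translate([0, 2850, 0]) cube([6000, 150, 2400]);
translate([0, 150, 0]) cube([150, 2700, 2400]);
translate([5850, 150, 0]) cube([150, 2700, 2400]);
translate([2000, 150, 0]) cube([150, 1250, 2400]);
translate([2000, 2150, 0]) cube([150, 700, 2400]);


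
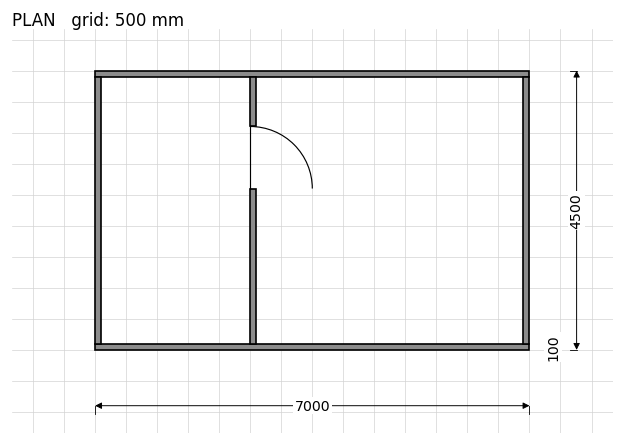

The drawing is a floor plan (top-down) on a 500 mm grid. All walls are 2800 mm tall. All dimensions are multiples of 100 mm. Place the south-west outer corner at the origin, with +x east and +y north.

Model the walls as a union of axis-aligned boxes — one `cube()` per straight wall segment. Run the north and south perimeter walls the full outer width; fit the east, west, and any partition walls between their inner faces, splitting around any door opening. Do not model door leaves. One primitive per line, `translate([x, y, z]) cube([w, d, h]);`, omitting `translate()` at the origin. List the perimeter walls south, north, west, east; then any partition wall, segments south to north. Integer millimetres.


cube([7000, 100, 2800]);
translate([0, 4400, 0]) cube([7000, 100, 2800]);
translate([0, 100, 0]) cube([100, 4300, 2800]);
translate([6900, 100, 0]) cube([100, 4300, 2800]);
translate([2500, 100, 0]) cube([100, 2500, 2800]);
translate([2500, 3600, 0]) cube([100, 800, 2800]);


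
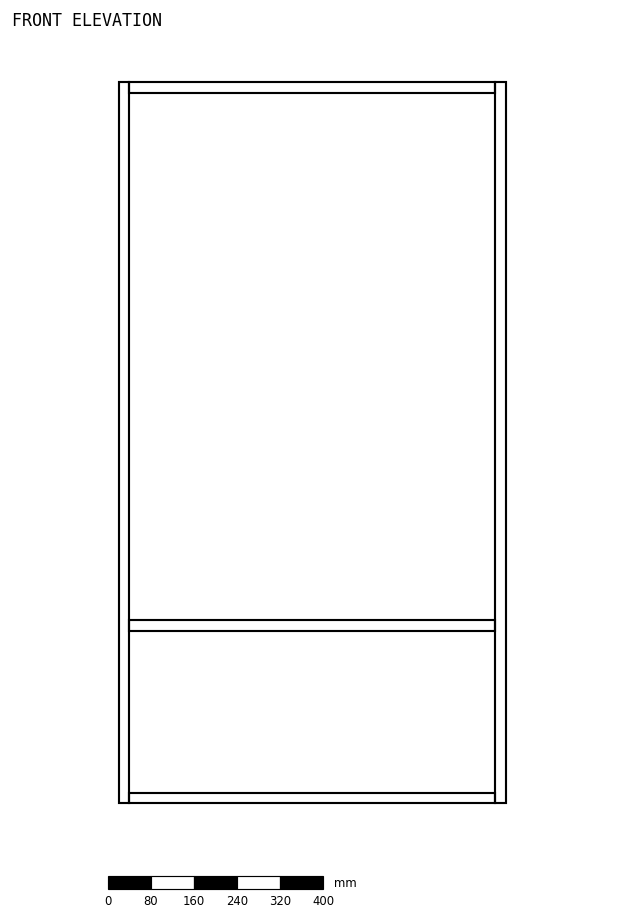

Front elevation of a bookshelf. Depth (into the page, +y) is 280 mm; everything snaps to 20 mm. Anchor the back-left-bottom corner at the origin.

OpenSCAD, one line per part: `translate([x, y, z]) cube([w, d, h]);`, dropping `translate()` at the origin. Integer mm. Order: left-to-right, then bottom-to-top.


cube([20, 280, 1340]);
translate([20, 0, 0]) cube([680, 280, 20]);
translate([20, 0, 320]) cube([680, 280, 20]);
translate([20, 0, 1320]) cube([680, 280, 20]);
translate([700, 0, 0]) cube([20, 280, 1340]);
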